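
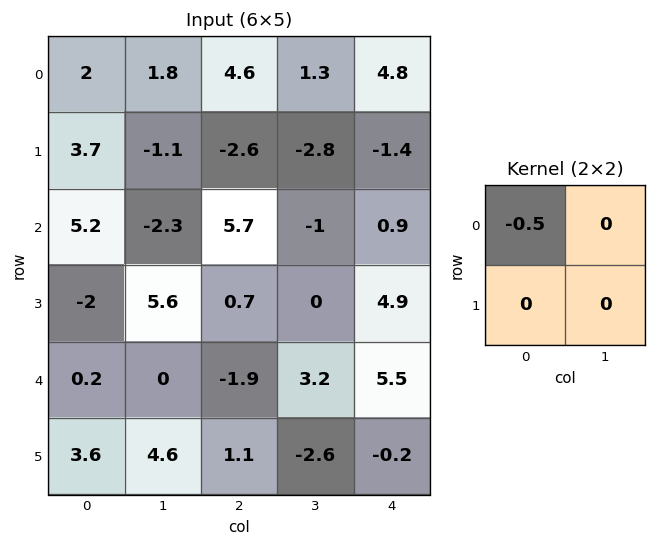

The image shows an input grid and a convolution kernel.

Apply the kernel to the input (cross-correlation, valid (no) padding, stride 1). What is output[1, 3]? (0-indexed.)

The receptive field on the input at this output position is [-2.8 -1.4 / -1 0.9]. Elementwise product with the kernel and sum: -2.8·-0.5.

1.4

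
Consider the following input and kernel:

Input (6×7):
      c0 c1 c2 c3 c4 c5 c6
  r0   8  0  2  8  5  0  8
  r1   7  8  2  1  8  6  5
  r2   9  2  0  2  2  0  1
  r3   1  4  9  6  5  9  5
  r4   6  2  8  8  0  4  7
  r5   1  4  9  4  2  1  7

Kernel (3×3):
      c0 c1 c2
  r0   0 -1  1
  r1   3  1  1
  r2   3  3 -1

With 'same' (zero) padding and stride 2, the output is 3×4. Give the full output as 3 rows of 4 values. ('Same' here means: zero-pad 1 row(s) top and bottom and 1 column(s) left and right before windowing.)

Output[0,0]: The receptive field on the zero-padded input at this output position is [0 0 0 / 0 8 0 / 0 7 8]. Elementwise product with the kernel and sum: 0·-1 + 0·1 + 0·3 + 8·1 + 0·1 + 0·3 + 7·3 + 8·-1.

21 39 50 41
11 40 30 38
10 54 49 38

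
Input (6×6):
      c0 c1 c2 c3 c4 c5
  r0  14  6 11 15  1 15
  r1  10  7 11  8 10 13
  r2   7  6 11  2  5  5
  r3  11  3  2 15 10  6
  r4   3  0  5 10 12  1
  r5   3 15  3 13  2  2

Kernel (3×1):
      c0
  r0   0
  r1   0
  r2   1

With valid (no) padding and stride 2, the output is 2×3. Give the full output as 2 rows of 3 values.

Output[0,0]: The receptive field on the input at this output position is [14 / 10 / 7]. Elementwise product with the kernel and sum: 7·1.
Output[0,1]: The receptive field on the input at this output position is [11 / 11 / 11]. Elementwise product with the kernel and sum: 11·1.

7 11 5
3 5 12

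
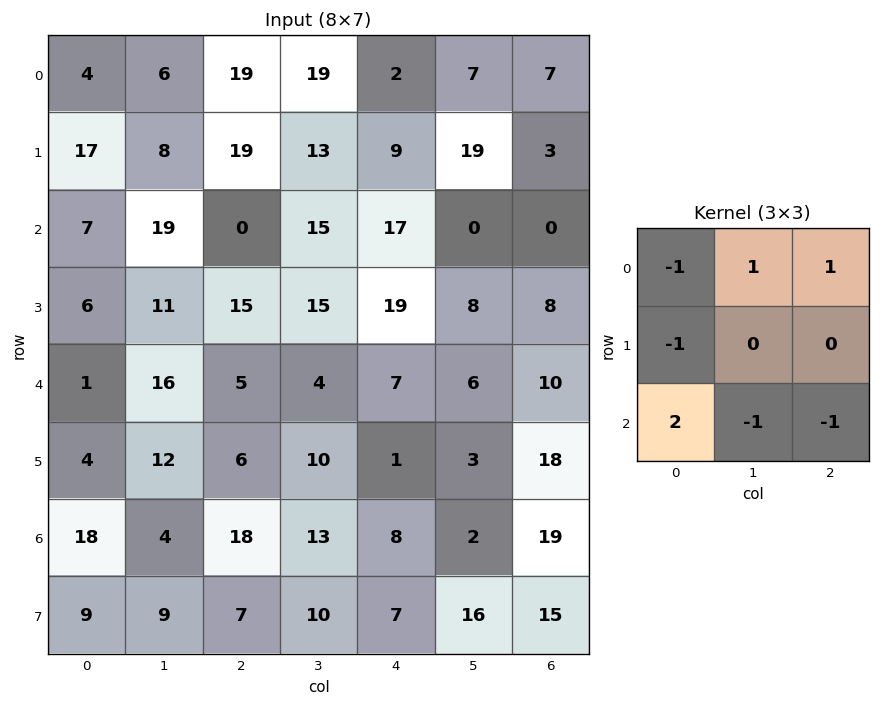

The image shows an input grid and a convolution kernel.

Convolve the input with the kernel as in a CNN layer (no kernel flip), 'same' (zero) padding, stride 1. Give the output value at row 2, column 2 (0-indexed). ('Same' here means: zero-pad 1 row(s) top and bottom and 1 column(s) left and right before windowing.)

The receptive field on the zero-padded input at this output position is [8 19 13 / 19 0 15 / 11 15 15]. Elementwise product with the kernel and sum: 8·-1 + 19·1 + 13·1 + 19·-1 + 11·2 + 15·-1 + 15·-1.

-3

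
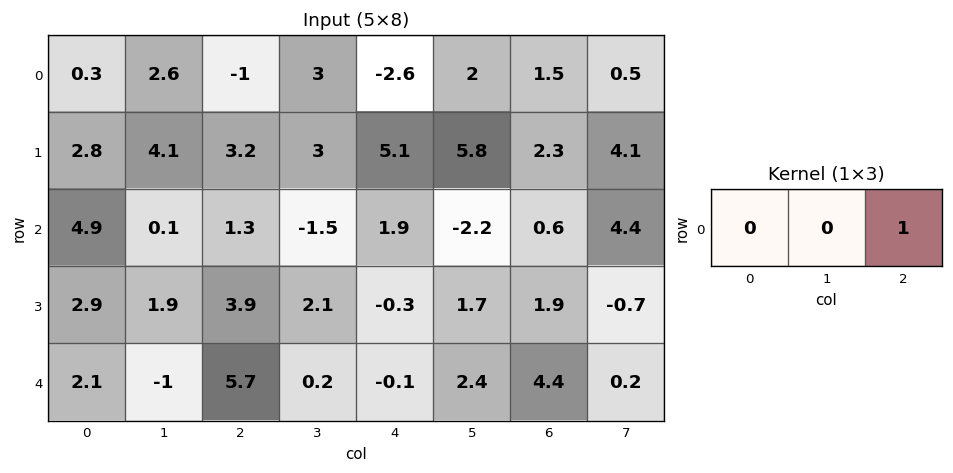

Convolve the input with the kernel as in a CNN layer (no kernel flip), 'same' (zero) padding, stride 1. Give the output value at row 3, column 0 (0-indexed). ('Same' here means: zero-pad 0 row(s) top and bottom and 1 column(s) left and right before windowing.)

The receptive field on the zero-padded input at this output position is [0 2.9 1.9]. Elementwise product with the kernel and sum: 1.9·1.

1.9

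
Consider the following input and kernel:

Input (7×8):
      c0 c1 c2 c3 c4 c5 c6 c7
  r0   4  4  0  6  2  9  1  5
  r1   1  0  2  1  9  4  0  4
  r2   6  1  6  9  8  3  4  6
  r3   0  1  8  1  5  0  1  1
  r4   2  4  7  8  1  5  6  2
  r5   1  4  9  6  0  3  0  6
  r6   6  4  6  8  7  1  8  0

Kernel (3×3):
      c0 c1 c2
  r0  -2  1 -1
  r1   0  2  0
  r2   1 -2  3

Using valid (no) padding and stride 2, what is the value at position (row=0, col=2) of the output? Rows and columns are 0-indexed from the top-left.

The receptive field on the input at this output position is [2 9 1 / 9 4 0 / 8 3 4]. Elementwise product with the kernel and sum: 2·-2 + 9·1 + 1·-1 + 4·2 + 8·1 + 3·-2 + 4·3.

26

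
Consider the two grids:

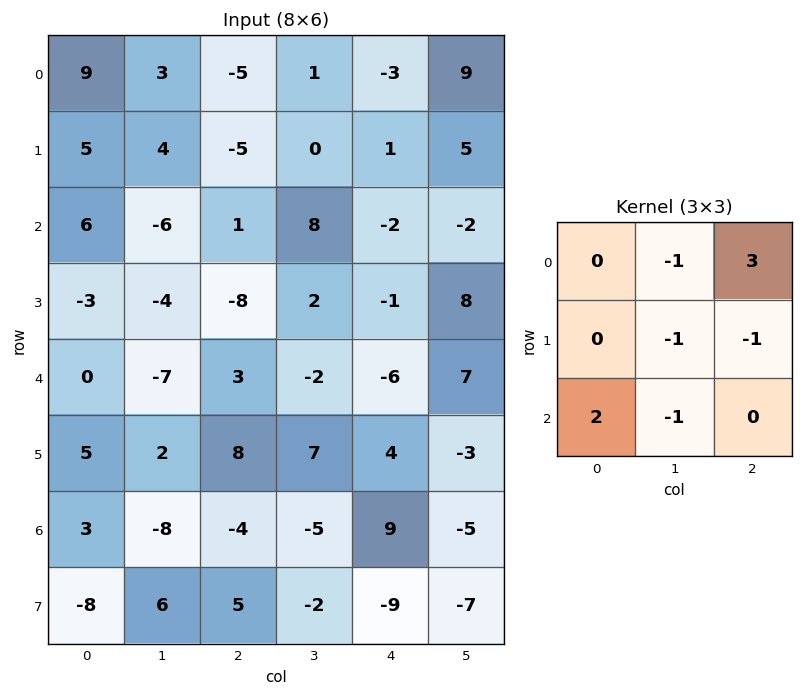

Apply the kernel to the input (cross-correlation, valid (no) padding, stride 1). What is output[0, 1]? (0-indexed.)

0

The receptive field on the input at this output position is [3 -5 1 / 4 -5 0 / -6 1 8]. Elementwise product with the kernel and sum: -5·-1 + 1·3 + -5·-1 + 0·-1 + -6·2 + 1·-1.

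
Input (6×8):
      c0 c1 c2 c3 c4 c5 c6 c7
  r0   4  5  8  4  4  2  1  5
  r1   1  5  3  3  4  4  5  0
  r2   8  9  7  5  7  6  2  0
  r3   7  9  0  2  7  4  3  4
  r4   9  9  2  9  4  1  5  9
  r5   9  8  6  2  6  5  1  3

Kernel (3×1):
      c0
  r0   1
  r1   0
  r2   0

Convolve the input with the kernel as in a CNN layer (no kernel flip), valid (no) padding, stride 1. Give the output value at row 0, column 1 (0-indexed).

The receptive field on the input at this output position is [5 / 5 / 9]. Elementwise product with the kernel and sum: 5·1.

5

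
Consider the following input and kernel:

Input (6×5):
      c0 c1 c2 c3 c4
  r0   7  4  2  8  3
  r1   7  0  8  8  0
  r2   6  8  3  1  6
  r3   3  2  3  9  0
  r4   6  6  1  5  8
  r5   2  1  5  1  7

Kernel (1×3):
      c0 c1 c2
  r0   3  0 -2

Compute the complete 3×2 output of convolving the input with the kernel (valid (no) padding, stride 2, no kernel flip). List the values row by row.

Output[0,0]: The receptive field on the input at this output position is [7 4 2]. Elementwise product with the kernel and sum: 7·3 + 2·-2.

17 0
12 -3
16 -13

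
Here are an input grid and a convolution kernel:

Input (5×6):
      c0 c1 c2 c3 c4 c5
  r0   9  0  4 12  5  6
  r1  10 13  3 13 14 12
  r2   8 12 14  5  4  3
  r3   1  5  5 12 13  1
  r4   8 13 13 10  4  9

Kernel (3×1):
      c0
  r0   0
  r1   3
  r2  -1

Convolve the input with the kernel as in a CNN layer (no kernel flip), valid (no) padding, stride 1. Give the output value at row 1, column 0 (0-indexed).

23

The receptive field on the input at this output position is [10 / 8 / 1]. Elementwise product with the kernel and sum: 8·3 + 1·-1.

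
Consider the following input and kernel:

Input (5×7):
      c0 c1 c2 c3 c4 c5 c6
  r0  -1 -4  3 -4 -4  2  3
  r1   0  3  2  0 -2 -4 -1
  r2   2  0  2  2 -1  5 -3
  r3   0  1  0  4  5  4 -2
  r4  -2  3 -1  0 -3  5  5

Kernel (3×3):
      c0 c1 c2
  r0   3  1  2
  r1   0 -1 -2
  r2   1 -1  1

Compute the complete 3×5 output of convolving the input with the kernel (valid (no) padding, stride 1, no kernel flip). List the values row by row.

Output[0,0]: The receptive field on the input at this output position is [-1 -4 3 / 0 3 2 / 2 0 2]. Elementwise product with the kernel and sum: -1·3 + -4·1 + 3·2 + 3·-1 + 2·-2 + 2·1 + 0·-1 + 2·1.
Output[0,1]: The receptive field on the input at this output position is [-4 3 -4 / 3 2 0 / 0 2 2]. Elementwise product with the kernel and sum: -4·3 + 3·1 + -4·2 + 2·-1 + 0·-2 + 0·1 + 2·-1 + 2·1.

-4 -19 0 6 -7
2 10 3 -16 -12
3 2 -12 10 -7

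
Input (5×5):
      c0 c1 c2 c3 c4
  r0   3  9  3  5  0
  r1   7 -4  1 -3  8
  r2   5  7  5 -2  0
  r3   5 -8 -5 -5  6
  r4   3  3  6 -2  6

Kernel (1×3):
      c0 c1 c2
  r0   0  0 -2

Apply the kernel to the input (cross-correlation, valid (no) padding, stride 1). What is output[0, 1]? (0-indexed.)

-10

The receptive field on the input at this output position is [9 3 5]. Elementwise product with the kernel and sum: 5·-2.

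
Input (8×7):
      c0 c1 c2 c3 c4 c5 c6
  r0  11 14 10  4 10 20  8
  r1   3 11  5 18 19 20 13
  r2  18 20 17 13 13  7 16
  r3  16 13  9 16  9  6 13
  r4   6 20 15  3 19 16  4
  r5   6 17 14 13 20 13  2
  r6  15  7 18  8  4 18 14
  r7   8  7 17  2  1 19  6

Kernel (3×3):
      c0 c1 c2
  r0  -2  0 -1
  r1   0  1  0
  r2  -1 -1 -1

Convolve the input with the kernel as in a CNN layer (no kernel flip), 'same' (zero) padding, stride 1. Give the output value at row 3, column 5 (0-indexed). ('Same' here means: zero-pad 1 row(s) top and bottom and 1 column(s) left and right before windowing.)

-75

The receptive field on the zero-padded input at this output position is [13 7 16 / 9 6 13 / 19 16 4]. Elementwise product with the kernel and sum: 13·-2 + 16·-1 + 6·1 + 19·-1 + 16·-1 + 4·-1.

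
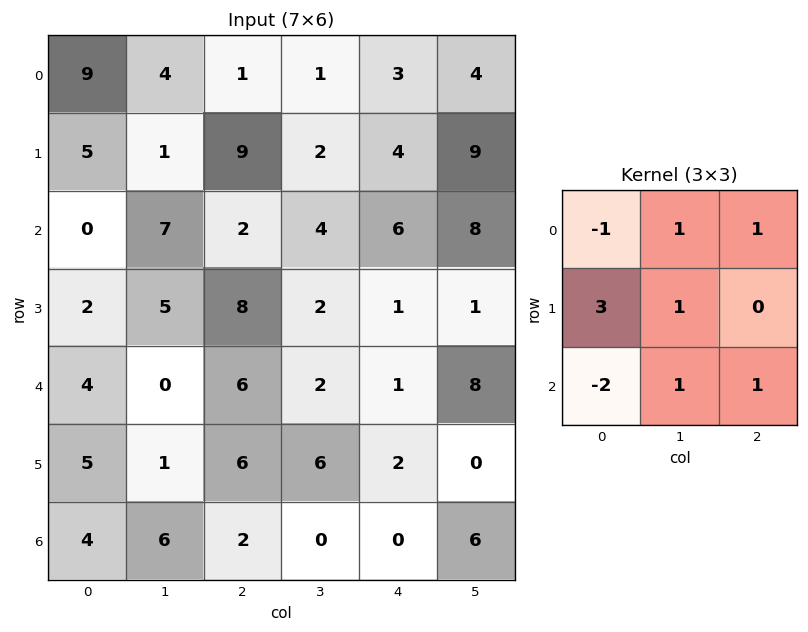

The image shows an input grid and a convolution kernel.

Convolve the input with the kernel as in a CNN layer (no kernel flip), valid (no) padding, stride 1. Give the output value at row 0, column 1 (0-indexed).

The receptive field on the input at this output position is [4 1 1 / 1 9 2 / 7 2 4]. Elementwise product with the kernel and sum: 4·-1 + 1·1 + 1·1 + 1·3 + 9·1 + 7·-2 + 2·1 + 4·1.

2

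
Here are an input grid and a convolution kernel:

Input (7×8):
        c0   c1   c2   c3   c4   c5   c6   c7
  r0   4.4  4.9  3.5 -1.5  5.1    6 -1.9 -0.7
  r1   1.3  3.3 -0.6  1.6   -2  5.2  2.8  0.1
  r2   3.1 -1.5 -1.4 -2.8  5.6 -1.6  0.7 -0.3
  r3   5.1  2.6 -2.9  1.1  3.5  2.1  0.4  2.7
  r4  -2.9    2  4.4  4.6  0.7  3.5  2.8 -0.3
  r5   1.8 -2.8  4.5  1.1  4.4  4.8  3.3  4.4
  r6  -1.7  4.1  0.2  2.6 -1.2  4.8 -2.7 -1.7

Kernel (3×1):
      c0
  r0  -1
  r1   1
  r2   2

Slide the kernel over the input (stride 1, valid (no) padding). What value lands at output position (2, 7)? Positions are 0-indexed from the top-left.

2.4

The receptive field on the input at this output position is [-0.3 / 2.7 / -0.3]. Elementwise product with the kernel and sum: -0.3·-1 + 2.7·1 + -0.3·2.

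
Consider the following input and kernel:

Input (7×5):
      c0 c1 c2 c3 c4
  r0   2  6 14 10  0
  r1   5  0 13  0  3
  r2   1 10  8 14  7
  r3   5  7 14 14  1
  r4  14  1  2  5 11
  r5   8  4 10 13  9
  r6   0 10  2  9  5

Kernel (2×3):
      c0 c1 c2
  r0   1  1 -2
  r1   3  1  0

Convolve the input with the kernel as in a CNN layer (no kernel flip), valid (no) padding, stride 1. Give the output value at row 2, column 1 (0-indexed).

The receptive field on the input at this output position is [10 8 14 / 7 14 14]. Elementwise product with the kernel and sum: 10·1 + 8·1 + 14·-2 + 7·3 + 14·1.

25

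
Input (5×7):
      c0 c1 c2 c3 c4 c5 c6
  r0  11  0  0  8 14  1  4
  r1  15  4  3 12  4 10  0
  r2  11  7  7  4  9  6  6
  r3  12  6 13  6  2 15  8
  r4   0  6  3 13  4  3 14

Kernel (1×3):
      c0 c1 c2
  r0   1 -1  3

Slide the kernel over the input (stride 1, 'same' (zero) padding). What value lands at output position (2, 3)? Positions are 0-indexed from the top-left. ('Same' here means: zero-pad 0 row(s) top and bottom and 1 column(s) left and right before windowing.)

30

The receptive field on the zero-padded input at this output position is [7 4 9]. Elementwise product with the kernel and sum: 7·1 + 4·-1 + 9·3.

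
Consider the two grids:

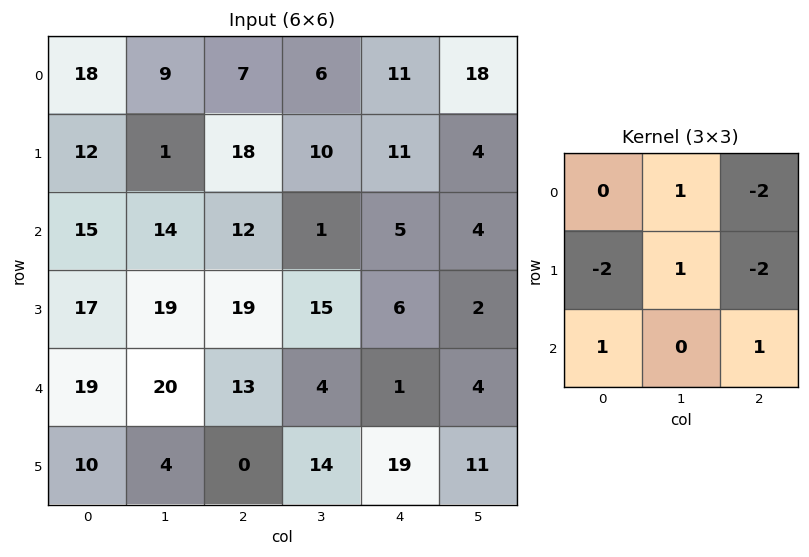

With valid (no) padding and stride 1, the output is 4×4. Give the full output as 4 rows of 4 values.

Output[0,0]: The receptive field on the input at this output position is [18 9 7 / 12 1 18 / 15 14 12]. Elementwise product with the kernel and sum: 9·1 + 7·-2 + 12·-2 + 1·1 + 18·-2 + 15·1 + 12·1.
Output[0,1]: The receptive field on the input at this output position is [9 7 6 / 1 18 10 / 14 12 1]. Elementwise product with the kernel and sum: 7·1 + 6·-2 + 1·-2 + 18·1 + 10·-2 + 14·1 + 1·1.

-37 6 -47 -37
-39 14 -20 15
-31 -15 -30 -23
-53 -28 -2 12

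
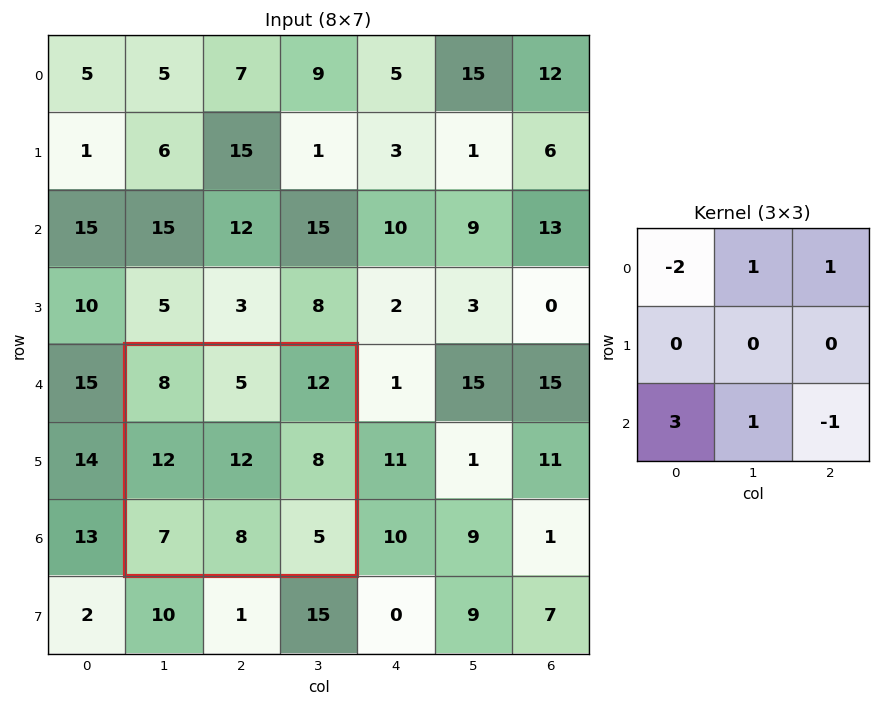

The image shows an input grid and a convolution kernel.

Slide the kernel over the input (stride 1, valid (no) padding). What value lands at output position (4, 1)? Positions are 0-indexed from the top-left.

25

The receptive field on the input at this output position is [8 5 12 / 12 12 8 / 7 8 5]. Elementwise product with the kernel and sum: 8·-2 + 5·1 + 12·1 + 7·3 + 8·1 + 5·-1.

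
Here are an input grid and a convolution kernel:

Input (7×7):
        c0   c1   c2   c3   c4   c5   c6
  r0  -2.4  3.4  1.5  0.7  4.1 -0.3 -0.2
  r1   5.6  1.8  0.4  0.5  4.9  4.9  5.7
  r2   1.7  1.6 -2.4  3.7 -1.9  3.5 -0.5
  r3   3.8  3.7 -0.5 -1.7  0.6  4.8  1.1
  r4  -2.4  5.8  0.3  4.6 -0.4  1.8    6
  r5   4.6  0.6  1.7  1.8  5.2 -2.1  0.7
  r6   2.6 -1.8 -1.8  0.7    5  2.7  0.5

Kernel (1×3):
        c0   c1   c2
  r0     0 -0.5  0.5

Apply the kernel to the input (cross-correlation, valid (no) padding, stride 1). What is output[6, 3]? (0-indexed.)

The receptive field on the input at this output position is [0.7 5 2.7]. Elementwise product with the kernel and sum: 5·-0.5 + 2.7·0.5.

-1.15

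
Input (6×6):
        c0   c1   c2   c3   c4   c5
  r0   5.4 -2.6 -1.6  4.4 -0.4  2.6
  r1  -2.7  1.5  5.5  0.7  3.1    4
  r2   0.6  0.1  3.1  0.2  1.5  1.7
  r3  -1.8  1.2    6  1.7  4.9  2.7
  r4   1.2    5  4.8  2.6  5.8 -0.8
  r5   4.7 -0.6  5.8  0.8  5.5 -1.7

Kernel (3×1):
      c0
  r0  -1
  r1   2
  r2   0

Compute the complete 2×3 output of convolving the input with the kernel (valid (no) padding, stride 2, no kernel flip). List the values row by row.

-10.8 12.6 6.6
-4.2 8.9 8.3

Output[0,0]: The receptive field on the input at this output position is [5.4 / -2.7 / 0.6]. Elementwise product with the kernel and sum: 5.4·-1 + -2.7·2.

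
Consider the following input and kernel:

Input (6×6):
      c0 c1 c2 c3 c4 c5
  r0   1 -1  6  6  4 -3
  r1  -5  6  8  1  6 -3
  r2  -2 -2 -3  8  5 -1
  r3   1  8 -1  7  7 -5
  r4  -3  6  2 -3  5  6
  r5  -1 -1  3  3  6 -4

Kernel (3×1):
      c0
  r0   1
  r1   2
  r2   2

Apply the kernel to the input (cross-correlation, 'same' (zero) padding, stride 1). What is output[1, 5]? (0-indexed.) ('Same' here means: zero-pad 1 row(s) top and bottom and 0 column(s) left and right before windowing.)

The receptive field on the zero-padded input at this output position is [-3 / -3 / -1]. Elementwise product with the kernel and sum: -3·1 + -3·2 + -1·2.

-11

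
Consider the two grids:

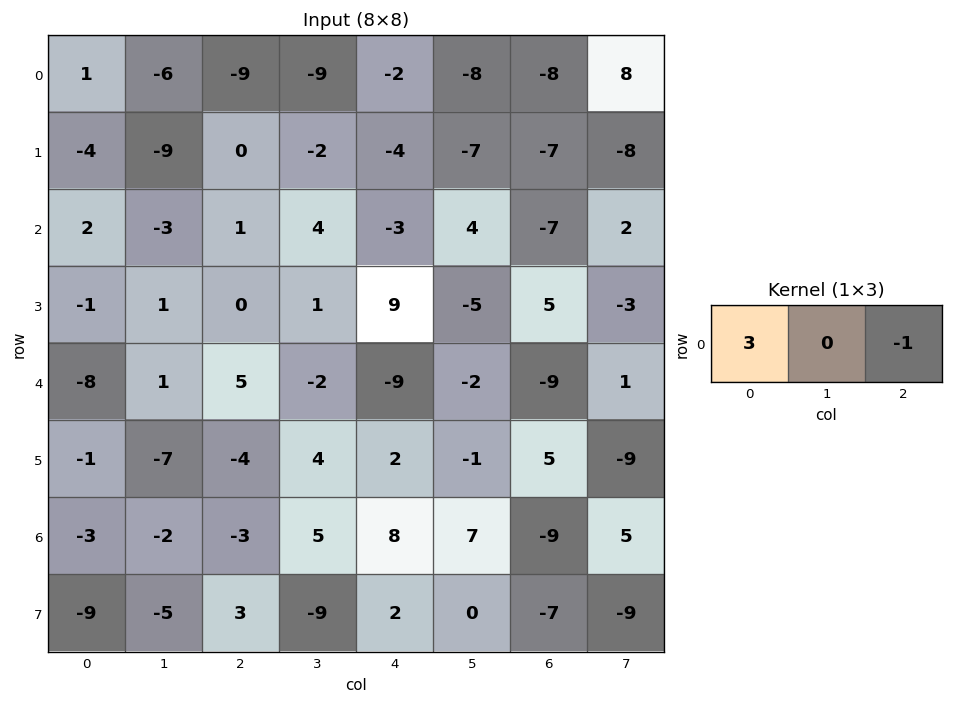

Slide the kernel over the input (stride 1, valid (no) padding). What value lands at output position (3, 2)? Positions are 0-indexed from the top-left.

-9

The receptive field on the input at this output position is [0 1 9]. Elementwise product with the kernel and sum: 0·3 + 9·-1.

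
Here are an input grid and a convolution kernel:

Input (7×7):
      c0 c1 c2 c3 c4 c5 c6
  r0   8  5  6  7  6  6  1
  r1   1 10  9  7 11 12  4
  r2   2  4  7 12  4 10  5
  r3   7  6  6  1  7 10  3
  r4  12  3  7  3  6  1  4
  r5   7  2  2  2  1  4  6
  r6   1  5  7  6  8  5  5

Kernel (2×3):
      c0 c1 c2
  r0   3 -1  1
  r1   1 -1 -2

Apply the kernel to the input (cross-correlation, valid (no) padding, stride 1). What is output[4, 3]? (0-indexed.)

-3

The receptive field on the input at this output position is [3 6 1 / 2 1 4]. Elementwise product with the kernel and sum: 3·3 + 6·-1 + 1·1 + 2·1 + 1·-1 + 4·-2.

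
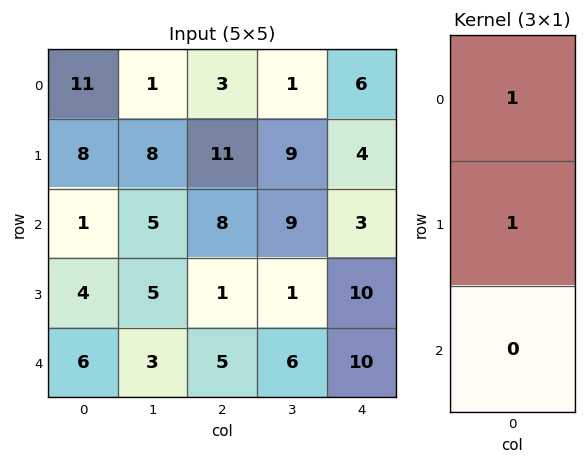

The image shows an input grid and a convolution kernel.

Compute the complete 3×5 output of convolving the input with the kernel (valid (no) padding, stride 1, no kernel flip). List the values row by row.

19 9 14 10 10
9 13 19 18 7
5 10 9 10 13

Output[0,0]: The receptive field on the input at this output position is [11 / 8 / 1]. Elementwise product with the kernel and sum: 11·1 + 8·1.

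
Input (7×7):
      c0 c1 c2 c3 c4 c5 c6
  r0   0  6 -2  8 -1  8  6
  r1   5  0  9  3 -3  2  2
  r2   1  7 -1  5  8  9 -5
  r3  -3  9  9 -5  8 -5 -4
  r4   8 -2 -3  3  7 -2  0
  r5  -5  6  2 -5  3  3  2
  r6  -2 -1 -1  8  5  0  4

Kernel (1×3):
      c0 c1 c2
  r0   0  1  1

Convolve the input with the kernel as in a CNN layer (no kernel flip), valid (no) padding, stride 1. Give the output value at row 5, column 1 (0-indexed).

The receptive field on the input at this output position is [6 2 -5]. Elementwise product with the kernel and sum: 2·1 + -5·1.

-3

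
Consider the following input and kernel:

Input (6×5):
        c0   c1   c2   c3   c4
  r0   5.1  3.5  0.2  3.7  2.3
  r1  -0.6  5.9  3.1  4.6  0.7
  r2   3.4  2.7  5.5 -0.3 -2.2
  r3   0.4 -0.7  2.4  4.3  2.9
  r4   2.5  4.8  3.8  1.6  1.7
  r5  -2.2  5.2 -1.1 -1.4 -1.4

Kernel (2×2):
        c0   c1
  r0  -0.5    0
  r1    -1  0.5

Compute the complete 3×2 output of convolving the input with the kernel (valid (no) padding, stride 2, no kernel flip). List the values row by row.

Output[0,0]: The receptive field on the input at this output position is [5.1 3.5 / -0.6 5.9]. Elementwise product with the kernel and sum: 5.1·-0.5 + -0.6·-1 + 5.9·0.5.

1 -0.9
-2.45 -3
3.55 -1.5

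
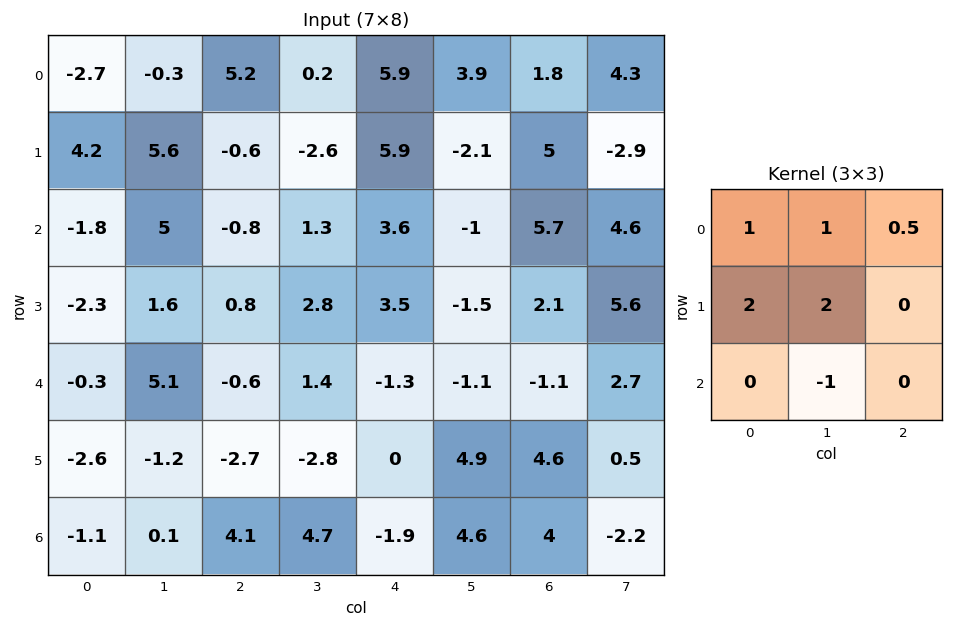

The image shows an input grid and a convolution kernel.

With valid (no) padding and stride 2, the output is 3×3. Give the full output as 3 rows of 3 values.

Output[0,0]: The receptive field on the input at this output position is [-2.7 -0.3 5.2 / 4.2 5.6 -0.6 / -1.8 5 -0.8]. Elementwise product with the kernel and sum: -2.7·1 + -0.3·1 + 5.2·0.5 + 4.2·2 + 5.6·2 + 5·-1.
Output[0,1]: The receptive field on the input at this output position is [5.2 0.2 5.9 / -0.6 -2.6 5.9 / -0.8 1.3 3.6]. Elementwise product with the kernel and sum: 5.2·1 + 0.2·1 + 5.9·0.5 + -0.6·2 + -2.6·2 + 1.3·-1.

14.2 0.65 19.3
-3.7 8.1 10.55
-3.2 -15.55 2.25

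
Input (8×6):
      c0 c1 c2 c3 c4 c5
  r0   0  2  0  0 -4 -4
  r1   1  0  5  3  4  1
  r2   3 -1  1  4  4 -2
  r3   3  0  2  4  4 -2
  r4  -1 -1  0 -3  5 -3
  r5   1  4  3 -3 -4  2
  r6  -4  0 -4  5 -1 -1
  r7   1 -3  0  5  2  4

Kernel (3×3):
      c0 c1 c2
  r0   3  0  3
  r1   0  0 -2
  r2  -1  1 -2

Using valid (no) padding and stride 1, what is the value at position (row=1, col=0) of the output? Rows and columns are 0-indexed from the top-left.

9

The receptive field on the input at this output position is [1 0 5 / 3 -1 1 / 3 0 2]. Elementwise product with the kernel and sum: 1·3 + 5·3 + 1·-2 + 3·-1 + 0·1 + 2·-2.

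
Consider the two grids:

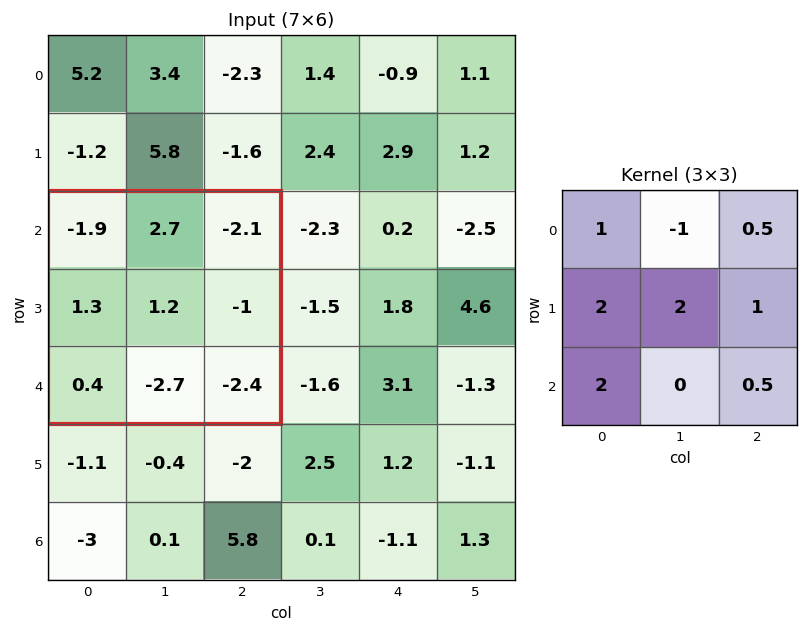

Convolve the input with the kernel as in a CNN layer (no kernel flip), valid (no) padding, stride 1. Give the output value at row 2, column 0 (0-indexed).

-2.05

The receptive field on the input at this output position is [-1.9 2.7 -2.1 / 1.3 1.2 -1 / 0.4 -2.7 -2.4]. Elementwise product with the kernel and sum: -1.9·1 + 2.7·-1 + -2.1·0.5 + 1.3·2 + 1.2·2 + -1·1 + 0.4·2 + -2.4·0.5.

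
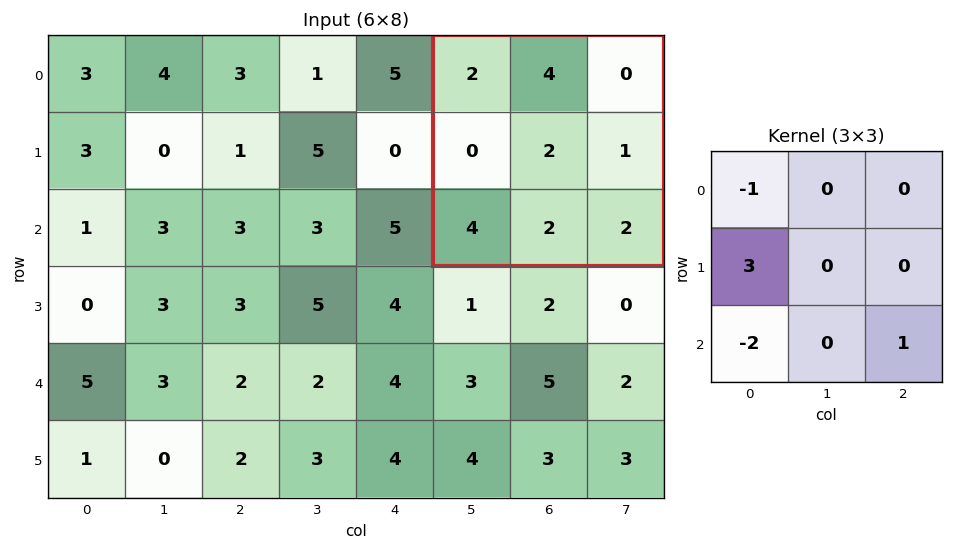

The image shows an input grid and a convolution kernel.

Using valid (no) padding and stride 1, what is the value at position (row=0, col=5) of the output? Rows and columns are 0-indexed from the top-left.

The receptive field on the input at this output position is [2 4 0 / 0 2 1 / 4 2 2]. Elementwise product with the kernel and sum: 2·-1 + 0·3 + 4·-2 + 2·1.

-8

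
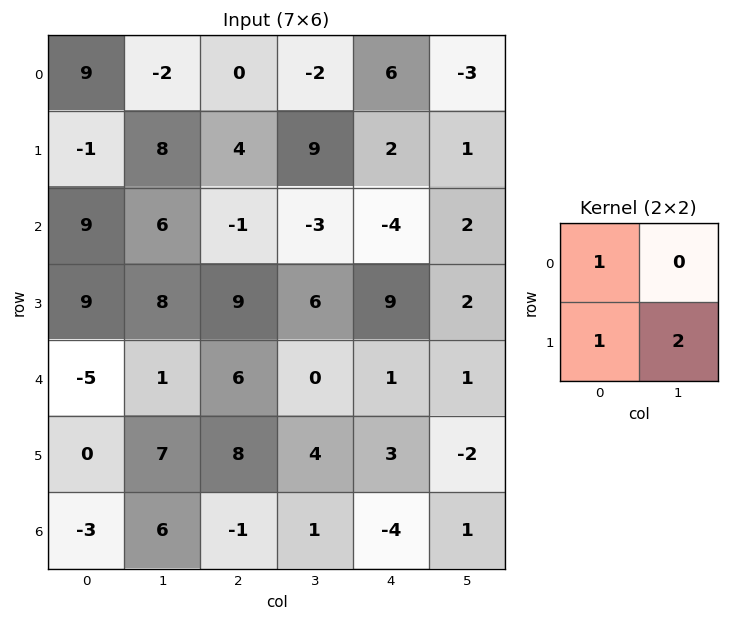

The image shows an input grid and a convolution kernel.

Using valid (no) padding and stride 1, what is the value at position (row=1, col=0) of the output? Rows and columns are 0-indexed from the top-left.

The receptive field on the input at this output position is [-1 8 / 9 6]. Elementwise product with the kernel and sum: -1·1 + 9·1 + 6·2.

20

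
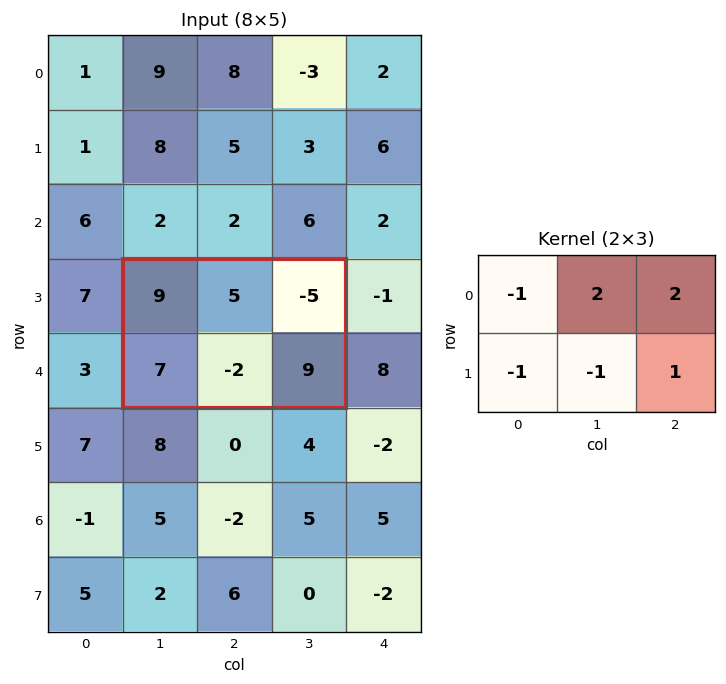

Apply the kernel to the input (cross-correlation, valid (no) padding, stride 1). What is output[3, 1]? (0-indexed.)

-5

The receptive field on the input at this output position is [9 5 -5 / 7 -2 9]. Elementwise product with the kernel and sum: 9·-1 + 5·2 + -5·2 + 7·-1 + -2·-1 + 9·1.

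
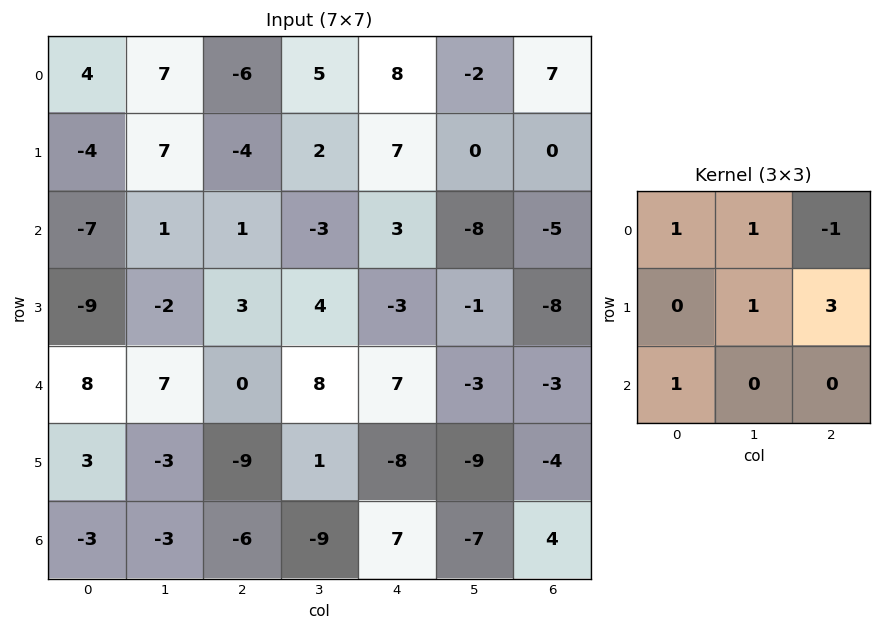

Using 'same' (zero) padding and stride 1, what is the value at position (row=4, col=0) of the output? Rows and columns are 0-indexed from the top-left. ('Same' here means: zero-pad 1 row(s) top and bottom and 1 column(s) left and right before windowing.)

22

The receptive field on the zero-padded input at this output position is [0 -9 -2 / 0 8 7 / 0 3 -3]. Elementwise product with the kernel and sum: 0·1 + -9·1 + -2·-1 + 8·1 + 7·3 + 0·1.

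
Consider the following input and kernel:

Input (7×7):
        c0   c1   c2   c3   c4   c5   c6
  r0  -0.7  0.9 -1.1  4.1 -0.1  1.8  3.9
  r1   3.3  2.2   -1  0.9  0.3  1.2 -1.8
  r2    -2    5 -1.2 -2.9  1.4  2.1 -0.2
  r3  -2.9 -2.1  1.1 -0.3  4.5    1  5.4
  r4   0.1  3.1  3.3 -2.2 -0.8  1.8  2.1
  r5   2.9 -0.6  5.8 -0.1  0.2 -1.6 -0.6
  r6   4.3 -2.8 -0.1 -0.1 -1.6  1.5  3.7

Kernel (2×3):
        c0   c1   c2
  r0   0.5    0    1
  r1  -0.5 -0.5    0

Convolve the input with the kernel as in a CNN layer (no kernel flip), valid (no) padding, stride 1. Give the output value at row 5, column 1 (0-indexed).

The receptive field on the input at this output position is [-0.6 5.8 -0.1 / -2.8 -0.1 -0.1]. Elementwise product with the kernel and sum: -0.6·0.5 + -0.1·1 + -2.8·-0.5 + -0.1·-0.5.

1.05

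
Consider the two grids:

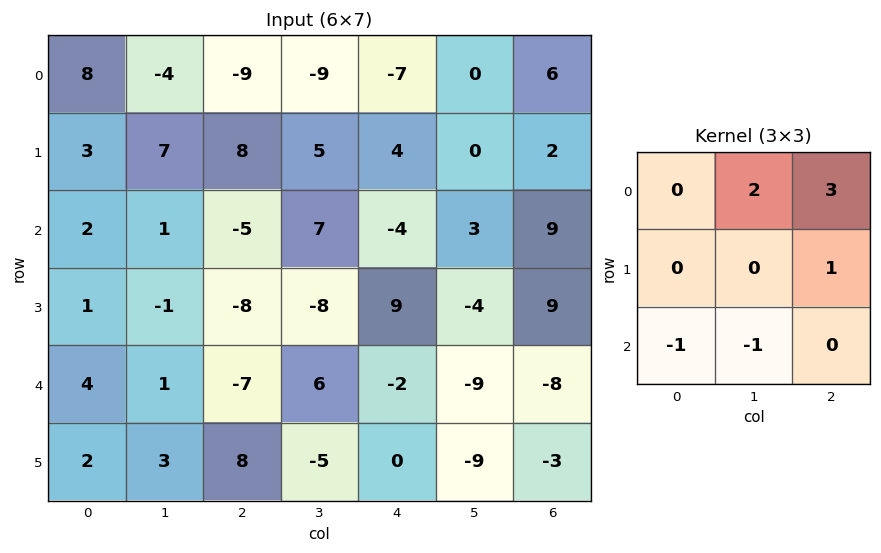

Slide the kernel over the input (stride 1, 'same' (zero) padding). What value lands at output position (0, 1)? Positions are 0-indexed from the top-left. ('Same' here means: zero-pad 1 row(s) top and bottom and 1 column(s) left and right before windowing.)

-19

The receptive field on the zero-padded input at this output position is [0 0 0 / 8 -4 -9 / 3 7 8]. Elementwise product with the kernel and sum: 0·2 + 0·3 + -9·1 + 3·-1 + 7·-1.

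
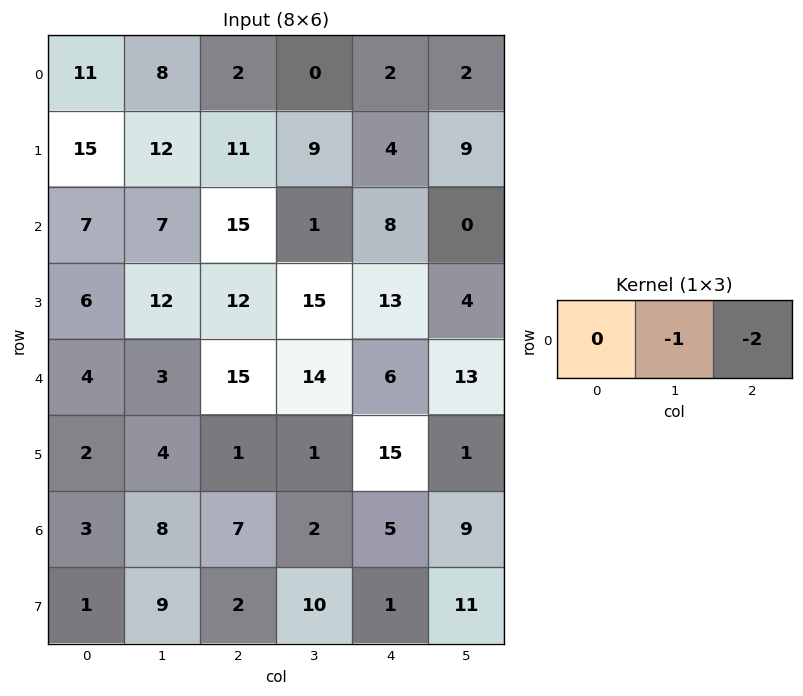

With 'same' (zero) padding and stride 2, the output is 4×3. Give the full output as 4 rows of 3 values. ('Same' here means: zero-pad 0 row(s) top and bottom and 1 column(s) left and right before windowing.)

-27 -2 -6
-21 -17 -8
-10 -43 -32
-19 -11 -23

Output[0,0]: The receptive field on the zero-padded input at this output position is [0 11 8]. Elementwise product with the kernel and sum: 11·-1 + 8·-2.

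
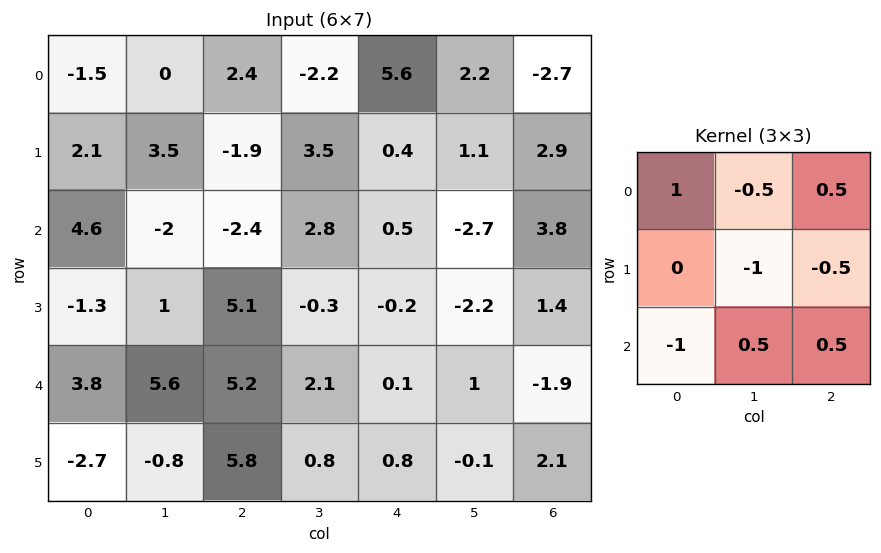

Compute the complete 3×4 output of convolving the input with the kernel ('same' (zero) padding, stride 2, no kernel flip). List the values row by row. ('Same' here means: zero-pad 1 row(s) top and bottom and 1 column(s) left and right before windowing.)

Output[0,0]: The receptive field on the zero-padded input at this output position is [0 0 0 / 0 -1.5 0 / 0 2.1 3.5]. Elementwise product with the kernel and sum: 0·1 + 0·-0.5 + 0·0.5 + -1.5·-1 + 0·-0.5 + 0·-1 + 2.1·0.5 + 3.5·0.5.

4.3 -4 -9.45 3.05
-3.05 8.6 3.8 -1.25
-7.2 -3.85 -2.35 0.15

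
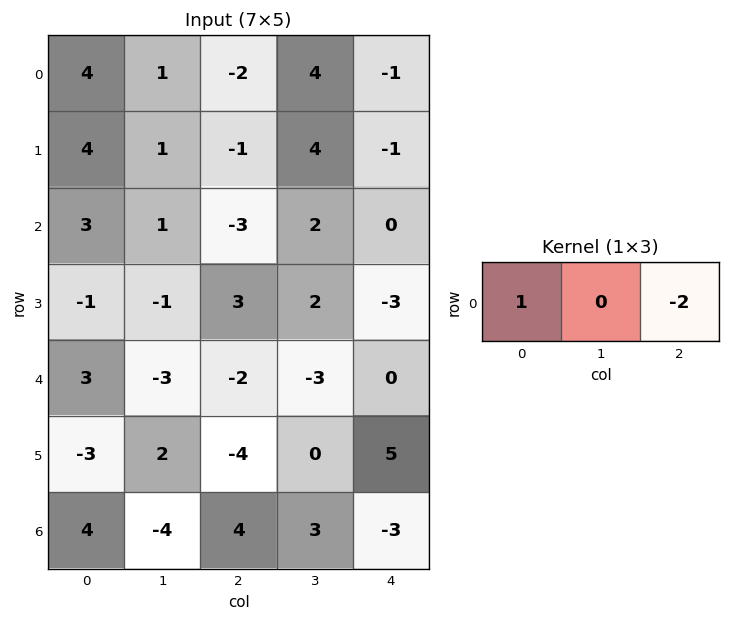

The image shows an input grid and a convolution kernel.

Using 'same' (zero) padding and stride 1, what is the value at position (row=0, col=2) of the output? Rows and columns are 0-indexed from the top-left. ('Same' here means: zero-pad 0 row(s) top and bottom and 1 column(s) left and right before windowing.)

The receptive field on the zero-padded input at this output position is [1 -2 4]. Elementwise product with the kernel and sum: 1·1 + 4·-2.

-7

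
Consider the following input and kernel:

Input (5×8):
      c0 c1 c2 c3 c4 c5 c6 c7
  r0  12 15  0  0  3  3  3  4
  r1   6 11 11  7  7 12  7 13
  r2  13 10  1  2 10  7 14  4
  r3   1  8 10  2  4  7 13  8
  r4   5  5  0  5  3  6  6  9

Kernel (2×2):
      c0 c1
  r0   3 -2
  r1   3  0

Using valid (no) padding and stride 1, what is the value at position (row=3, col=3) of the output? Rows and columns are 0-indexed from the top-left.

The receptive field on the input at this output position is [2 4 / 5 3]. Elementwise product with the kernel and sum: 2·3 + 4·-2 + 5·3.

13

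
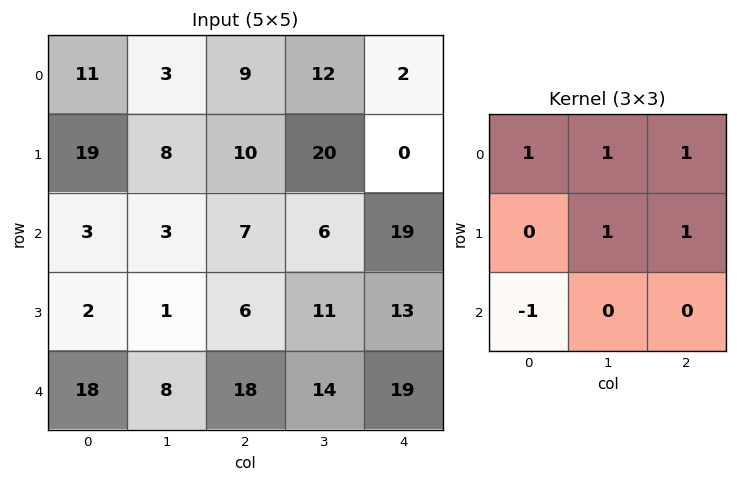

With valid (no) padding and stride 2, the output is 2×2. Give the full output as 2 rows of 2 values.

Output[0,0]: The receptive field on the input at this output position is [11 3 9 / 19 8 10 / 3 3 7]. Elementwise product with the kernel and sum: 11·1 + 3·1 + 9·1 + 8·1 + 10·1 + 3·-1.

38 36
2 38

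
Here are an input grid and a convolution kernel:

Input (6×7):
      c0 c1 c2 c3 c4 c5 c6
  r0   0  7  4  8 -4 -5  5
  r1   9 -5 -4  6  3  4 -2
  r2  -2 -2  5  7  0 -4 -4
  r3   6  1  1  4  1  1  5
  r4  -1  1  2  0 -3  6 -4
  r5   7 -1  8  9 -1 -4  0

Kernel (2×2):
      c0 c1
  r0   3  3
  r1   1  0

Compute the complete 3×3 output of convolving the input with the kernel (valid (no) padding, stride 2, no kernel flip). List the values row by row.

Output[0,0]: The receptive field on the input at this output position is [0 7 / 9 -5]. Elementwise product with the kernel and sum: 0·3 + 7·3 + 9·1.

30 32 -24
-6 37 -11
7 14 8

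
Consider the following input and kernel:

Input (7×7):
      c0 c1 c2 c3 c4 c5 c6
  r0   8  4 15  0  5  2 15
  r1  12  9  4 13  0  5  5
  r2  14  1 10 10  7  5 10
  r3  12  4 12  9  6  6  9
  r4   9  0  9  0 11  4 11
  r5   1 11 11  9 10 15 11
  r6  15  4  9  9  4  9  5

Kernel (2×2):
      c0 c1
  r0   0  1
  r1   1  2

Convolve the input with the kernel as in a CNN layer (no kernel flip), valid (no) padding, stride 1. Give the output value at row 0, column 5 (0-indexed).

30

The receptive field on the input at this output position is [2 15 / 5 5]. Elementwise product with the kernel and sum: 15·1 + 5·1 + 5·2.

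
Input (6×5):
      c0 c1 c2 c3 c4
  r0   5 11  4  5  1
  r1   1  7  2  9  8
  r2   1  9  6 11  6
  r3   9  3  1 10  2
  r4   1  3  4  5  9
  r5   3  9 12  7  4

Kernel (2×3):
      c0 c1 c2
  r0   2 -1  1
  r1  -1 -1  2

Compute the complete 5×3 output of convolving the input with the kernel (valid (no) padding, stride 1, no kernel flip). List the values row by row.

-1 32 9
-1 28 -2
-11 39 0
20 18 3
15 0 1

Output[0,0]: The receptive field on the input at this output position is [5 11 4 / 1 7 2]. Elementwise product with the kernel and sum: 5·2 + 11·-1 + 4·1 + 1·-1 + 7·-1 + 2·2.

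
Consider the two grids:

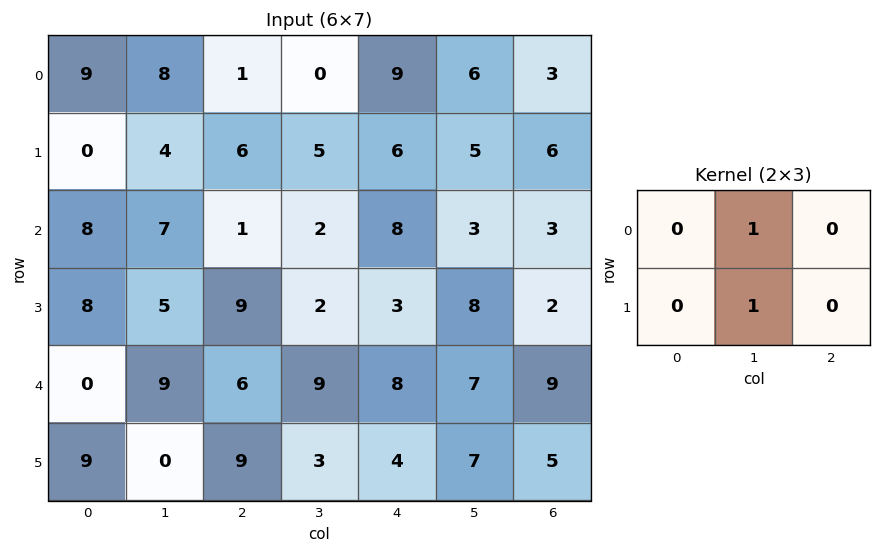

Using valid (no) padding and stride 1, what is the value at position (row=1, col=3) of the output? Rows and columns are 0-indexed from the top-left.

14

The receptive field on the input at this output position is [5 6 5 / 2 8 3]. Elementwise product with the kernel and sum: 6·1 + 8·1.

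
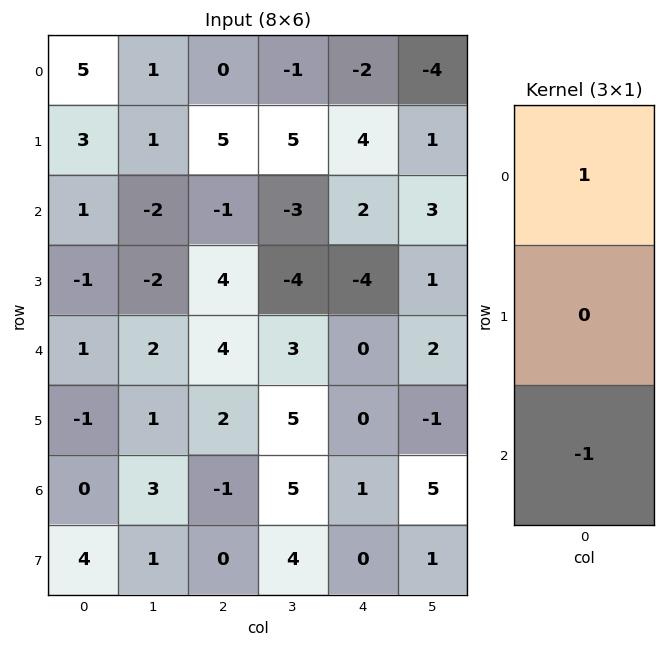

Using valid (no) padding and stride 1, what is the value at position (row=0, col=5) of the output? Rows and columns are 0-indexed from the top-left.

The receptive field on the input at this output position is [-4 / 1 / 3]. Elementwise product with the kernel and sum: -4·1 + 3·-1.

-7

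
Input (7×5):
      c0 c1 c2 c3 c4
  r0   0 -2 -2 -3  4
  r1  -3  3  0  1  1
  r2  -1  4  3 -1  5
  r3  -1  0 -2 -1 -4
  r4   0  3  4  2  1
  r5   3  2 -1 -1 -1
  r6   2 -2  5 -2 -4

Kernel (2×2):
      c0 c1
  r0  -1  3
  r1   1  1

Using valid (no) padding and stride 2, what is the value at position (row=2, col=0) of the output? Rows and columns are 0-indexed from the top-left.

14

The receptive field on the input at this output position is [0 3 / 3 2]. Elementwise product with the kernel and sum: 0·-1 + 3·3 + 3·1 + 2·1.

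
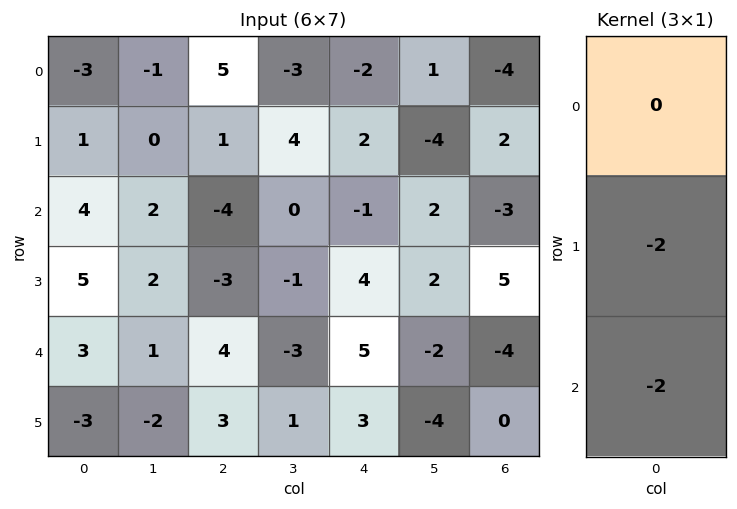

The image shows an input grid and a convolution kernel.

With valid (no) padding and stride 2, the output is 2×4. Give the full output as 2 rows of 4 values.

-10 6 -2 2
-16 -2 -18 -2

Output[0,0]: The receptive field on the input at this output position is [-3 / 1 / 4]. Elementwise product with the kernel and sum: 1·-2 + 4·-2.
Output[0,1]: The receptive field on the input at this output position is [5 / 1 / -4]. Elementwise product with the kernel and sum: 1·-2 + -4·-2.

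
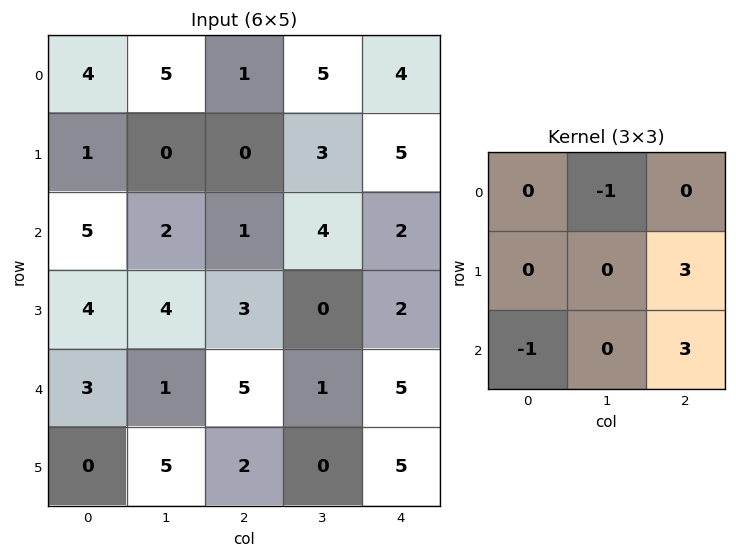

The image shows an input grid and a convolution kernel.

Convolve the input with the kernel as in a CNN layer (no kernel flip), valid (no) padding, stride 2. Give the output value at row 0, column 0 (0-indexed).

-7

The receptive field on the input at this output position is [4 5 1 / 1 0 0 / 5 2 1]. Elementwise product with the kernel and sum: 5·-1 + 0·3 + 5·-1 + 1·3.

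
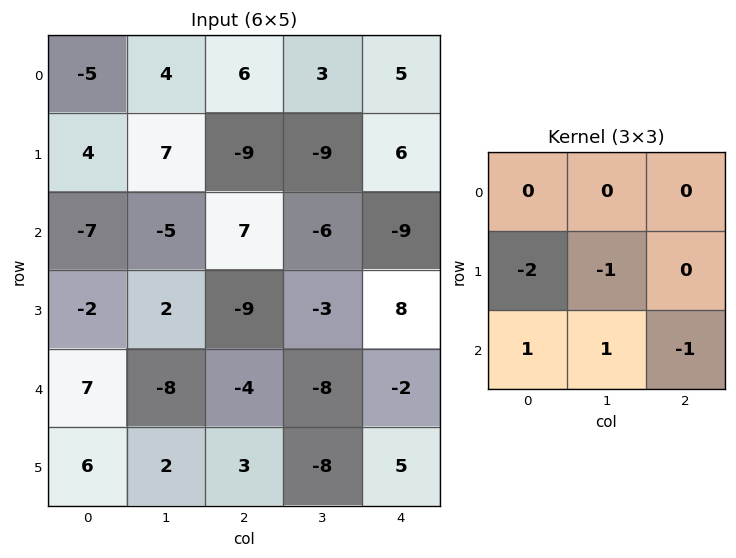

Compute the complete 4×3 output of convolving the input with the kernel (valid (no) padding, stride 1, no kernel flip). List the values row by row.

Output[0,0]: The receptive field on the input at this output position is [-5 4 6 / 4 7 -9 / -7 -5 7]. Elementwise product with the kernel and sum: 4·-2 + 7·-1 + -7·1 + -5·1 + 7·-1.

-34 3 37
28 -1 -28
5 1 11
-1 33 6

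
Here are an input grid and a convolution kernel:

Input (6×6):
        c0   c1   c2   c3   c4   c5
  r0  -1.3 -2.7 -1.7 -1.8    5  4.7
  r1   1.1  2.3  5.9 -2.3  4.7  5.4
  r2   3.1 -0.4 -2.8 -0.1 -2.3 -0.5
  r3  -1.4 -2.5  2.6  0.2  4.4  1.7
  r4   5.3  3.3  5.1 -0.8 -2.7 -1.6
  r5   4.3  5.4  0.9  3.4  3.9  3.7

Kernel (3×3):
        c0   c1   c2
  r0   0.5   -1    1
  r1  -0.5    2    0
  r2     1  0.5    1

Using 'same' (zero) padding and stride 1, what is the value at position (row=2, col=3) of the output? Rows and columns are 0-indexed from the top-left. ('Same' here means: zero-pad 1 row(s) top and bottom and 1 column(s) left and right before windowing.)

18.25

The receptive field on the zero-padded input at this output position is [5.9 -2.3 4.7 / -2.8 -0.1 -2.3 / 2.6 0.2 4.4]. Elementwise product with the kernel and sum: 5.9·0.5 + -2.3·-1 + 4.7·1 + -2.8·-0.5 + -0.1·2 + 2.6·1 + 0.2·0.5 + 4.4·1.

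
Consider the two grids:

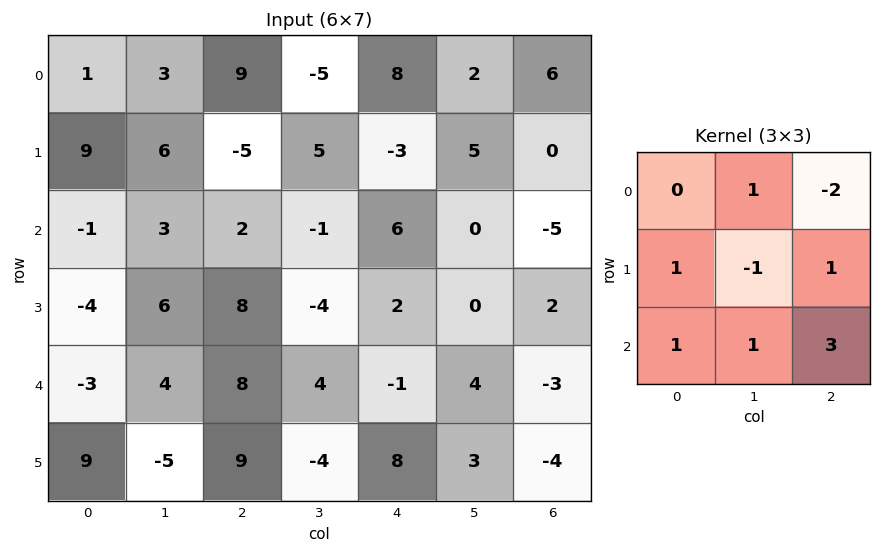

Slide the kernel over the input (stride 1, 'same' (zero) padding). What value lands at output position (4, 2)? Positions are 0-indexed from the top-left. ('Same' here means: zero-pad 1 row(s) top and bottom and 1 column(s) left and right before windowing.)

8

The receptive field on the zero-padded input at this output position is [6 8 -4 / 4 8 4 / -5 9 -4]. Elementwise product with the kernel and sum: 8·1 + -4·-2 + 4·1 + 8·-1 + 4·1 + -5·1 + 9·1 + -4·3.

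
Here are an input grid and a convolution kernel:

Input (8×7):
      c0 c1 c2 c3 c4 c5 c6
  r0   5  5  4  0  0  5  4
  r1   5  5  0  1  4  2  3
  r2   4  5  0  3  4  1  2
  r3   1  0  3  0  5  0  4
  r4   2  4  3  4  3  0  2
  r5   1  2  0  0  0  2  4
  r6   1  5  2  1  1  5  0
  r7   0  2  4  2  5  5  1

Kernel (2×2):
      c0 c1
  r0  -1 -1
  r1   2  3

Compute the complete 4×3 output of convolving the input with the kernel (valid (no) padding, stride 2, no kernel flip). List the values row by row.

Output[0,0]: The receptive field on the input at this output position is [5 5 / 5 5]. Elementwise product with the kernel and sum: 5·-1 + 5·-1 + 5·2 + 5·3.

15 -1 9
-7 3 5
2 -7 3
0 11 19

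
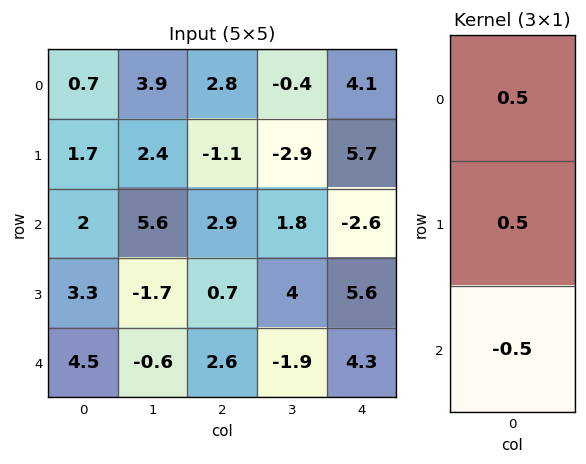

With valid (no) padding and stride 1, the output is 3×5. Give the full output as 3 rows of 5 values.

Output[0,0]: The receptive field on the input at this output position is [0.7 / 1.7 / 2]. Elementwise product with the kernel and sum: 0.7·0.5 + 1.7·0.5 + 2·-0.5.

0.2 0.35 -0.6 -2.55 6.2
0.2 4.85 0.55 -2.55 -1.25
0.4 2.25 0.5 3.85 -0.65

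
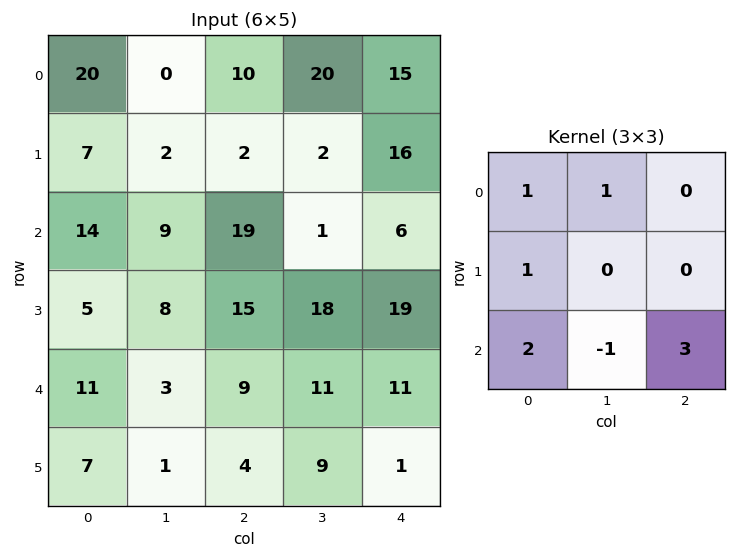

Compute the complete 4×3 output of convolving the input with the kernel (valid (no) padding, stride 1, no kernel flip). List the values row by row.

Output[0,0]: The receptive field on the input at this output position is [20 0 10 / 7 2 2 / 14 9 19]. Elementwise product with the kernel and sum: 20·1 + 0·1 + 7·1 + 14·2 + 9·-1 + 19·3.
Output[0,1]: The receptive field on the input at this output position is [0 10 20 / 2 2 2 / 9 19 1]. Elementwise product with the kernel and sum: 0·1 + 10·1 + 2·1 + 9·2 + 19·-1 + 1·3.

103 14 87
70 68 92
74 66 75
49 51 44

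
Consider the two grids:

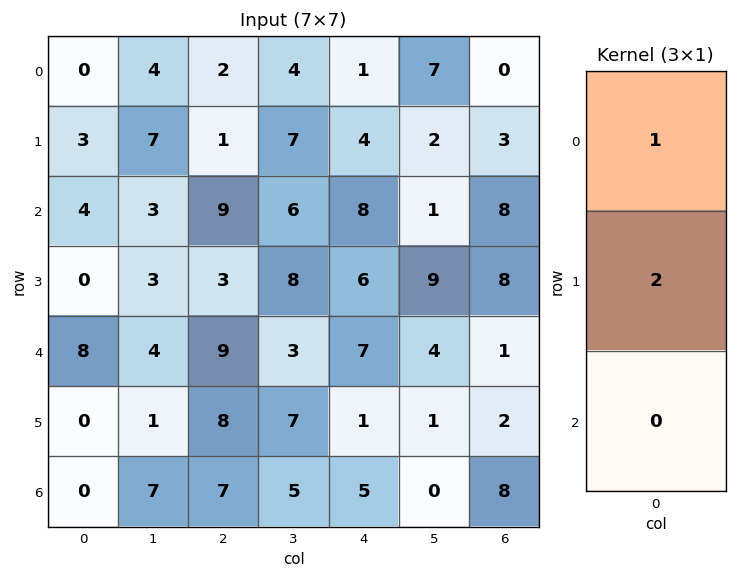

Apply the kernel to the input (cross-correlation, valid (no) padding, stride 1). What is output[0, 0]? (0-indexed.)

The receptive field on the input at this output position is [0 / 3 / 4]. Elementwise product with the kernel and sum: 0·1 + 3·2.

6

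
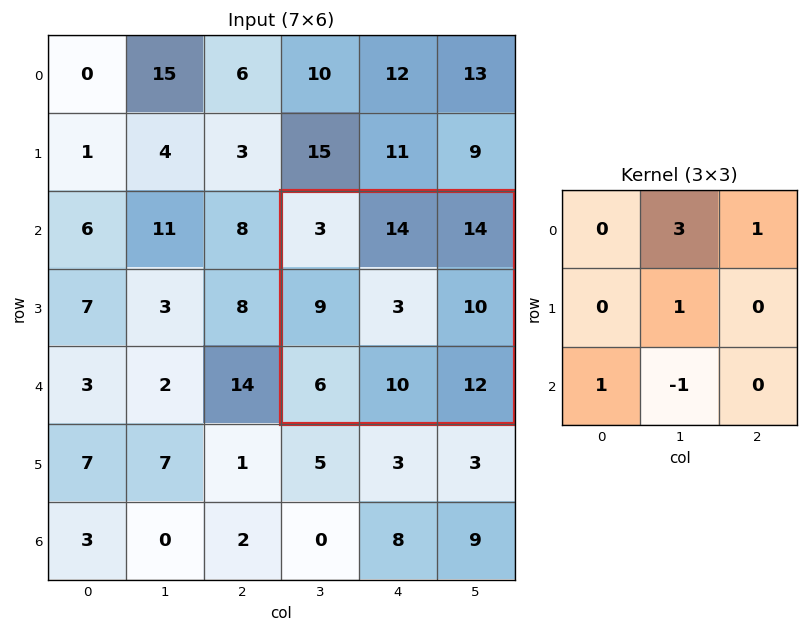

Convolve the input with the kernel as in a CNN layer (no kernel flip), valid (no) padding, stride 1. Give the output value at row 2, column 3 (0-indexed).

55

The receptive field on the input at this output position is [3 14 14 / 9 3 10 / 6 10 12]. Elementwise product with the kernel and sum: 14·3 + 14·1 + 3·1 + 6·1 + 10·-1.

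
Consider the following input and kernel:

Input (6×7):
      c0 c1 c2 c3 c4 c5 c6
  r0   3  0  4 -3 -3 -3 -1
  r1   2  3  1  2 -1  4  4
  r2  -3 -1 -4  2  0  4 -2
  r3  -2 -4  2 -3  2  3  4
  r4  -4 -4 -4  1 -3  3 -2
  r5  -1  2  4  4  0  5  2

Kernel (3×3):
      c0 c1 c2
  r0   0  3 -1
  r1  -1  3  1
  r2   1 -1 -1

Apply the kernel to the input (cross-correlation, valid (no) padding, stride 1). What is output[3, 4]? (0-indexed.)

8

The receptive field on the input at this output position is [2 3 4 / -3 3 -2 / 0 5 2]. Elementwise product with the kernel and sum: 3·3 + 4·-1 + -3·-1 + 3·3 + -2·1 + 0·1 + 5·-1 + 2·-1.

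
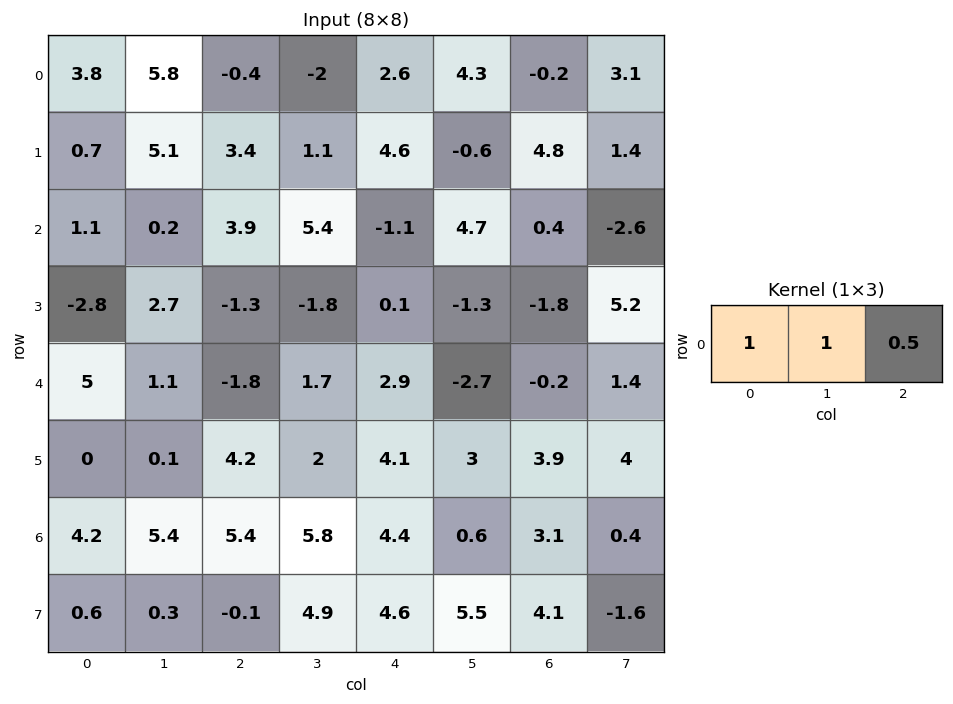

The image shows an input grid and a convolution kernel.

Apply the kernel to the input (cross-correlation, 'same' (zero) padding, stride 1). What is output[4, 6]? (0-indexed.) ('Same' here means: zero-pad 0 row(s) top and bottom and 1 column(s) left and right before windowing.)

The receptive field on the zero-padded input at this output position is [-2.7 -0.2 1.4]. Elementwise product with the kernel and sum: -2.7·1 + -0.2·1 + 1.4·0.5.

-2.2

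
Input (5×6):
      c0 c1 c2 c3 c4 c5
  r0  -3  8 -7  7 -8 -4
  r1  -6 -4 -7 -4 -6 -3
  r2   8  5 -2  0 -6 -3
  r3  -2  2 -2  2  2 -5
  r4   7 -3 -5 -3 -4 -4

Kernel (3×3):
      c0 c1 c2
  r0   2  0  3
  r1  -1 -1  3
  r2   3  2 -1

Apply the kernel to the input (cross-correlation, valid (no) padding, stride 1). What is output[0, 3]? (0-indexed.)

The receptive field on the input at this output position is [7 -8 -4 / -4 -6 -3 / 0 -6 -3]. Elementwise product with the kernel and sum: 7·2 + -4·3 + -4·-1 + -6·-1 + -3·3 + 0·3 + -6·2 + -3·-1.

-6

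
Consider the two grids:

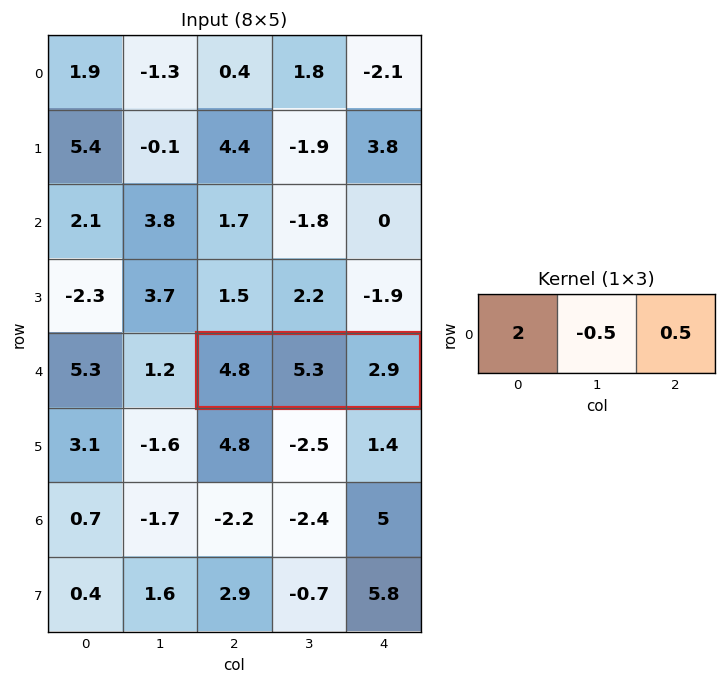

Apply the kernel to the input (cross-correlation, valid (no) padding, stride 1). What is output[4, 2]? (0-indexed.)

The receptive field on the input at this output position is [4.8 5.3 2.9]. Elementwise product with the kernel and sum: 4.8·2 + 5.3·-0.5 + 2.9·0.5.

8.4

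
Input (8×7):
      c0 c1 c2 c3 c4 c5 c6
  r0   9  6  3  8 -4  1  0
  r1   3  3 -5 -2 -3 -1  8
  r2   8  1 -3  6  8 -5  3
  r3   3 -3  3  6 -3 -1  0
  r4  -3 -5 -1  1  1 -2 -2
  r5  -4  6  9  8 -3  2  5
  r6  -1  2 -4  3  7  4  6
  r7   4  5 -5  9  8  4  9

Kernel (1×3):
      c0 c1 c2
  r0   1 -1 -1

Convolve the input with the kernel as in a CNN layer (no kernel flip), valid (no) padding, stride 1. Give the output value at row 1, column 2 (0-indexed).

0

The receptive field on the input at this output position is [-5 -2 -3]. Elementwise product with the kernel and sum: -5·1 + -2·-1 + -3·-1.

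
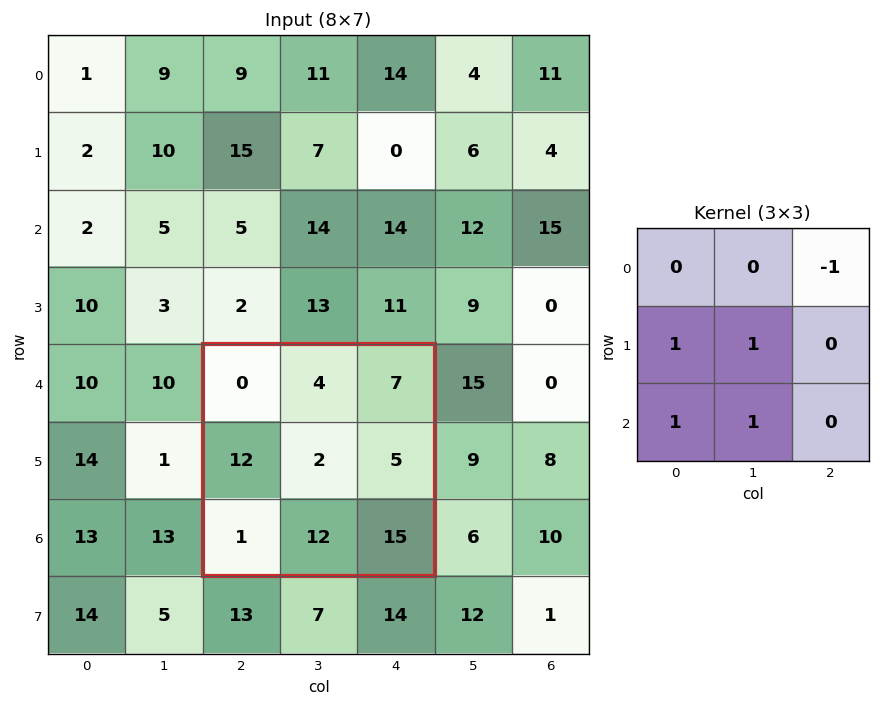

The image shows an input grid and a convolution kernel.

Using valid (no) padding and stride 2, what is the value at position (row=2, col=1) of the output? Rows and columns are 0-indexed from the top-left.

20

The receptive field on the input at this output position is [0 4 7 / 12 2 5 / 1 12 15]. Elementwise product with the kernel and sum: 7·-1 + 12·1 + 2·1 + 1·1 + 12·1.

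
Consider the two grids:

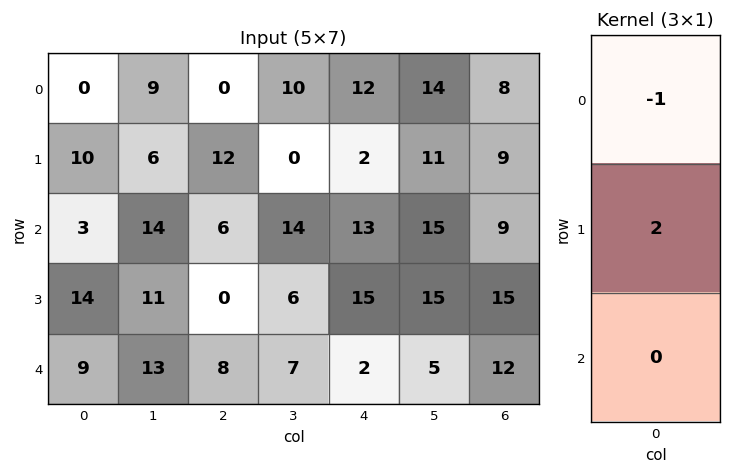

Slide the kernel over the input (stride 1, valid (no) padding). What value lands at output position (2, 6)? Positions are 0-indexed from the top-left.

21

The receptive field on the input at this output position is [9 / 15 / 12]. Elementwise product with the kernel and sum: 9·-1 + 15·2.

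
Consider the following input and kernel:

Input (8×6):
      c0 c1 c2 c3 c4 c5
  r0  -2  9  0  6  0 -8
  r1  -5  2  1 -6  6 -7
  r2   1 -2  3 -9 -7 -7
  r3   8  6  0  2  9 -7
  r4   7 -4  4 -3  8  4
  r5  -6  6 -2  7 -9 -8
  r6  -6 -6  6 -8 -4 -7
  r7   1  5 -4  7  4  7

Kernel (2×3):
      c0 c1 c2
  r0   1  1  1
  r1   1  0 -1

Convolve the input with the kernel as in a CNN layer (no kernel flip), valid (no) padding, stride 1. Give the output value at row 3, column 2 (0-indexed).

7

The receptive field on the input at this output position is [0 2 9 / 4 -3 8]. Elementwise product with the kernel and sum: 0·1 + 2·1 + 9·1 + 4·1 + 8·-1.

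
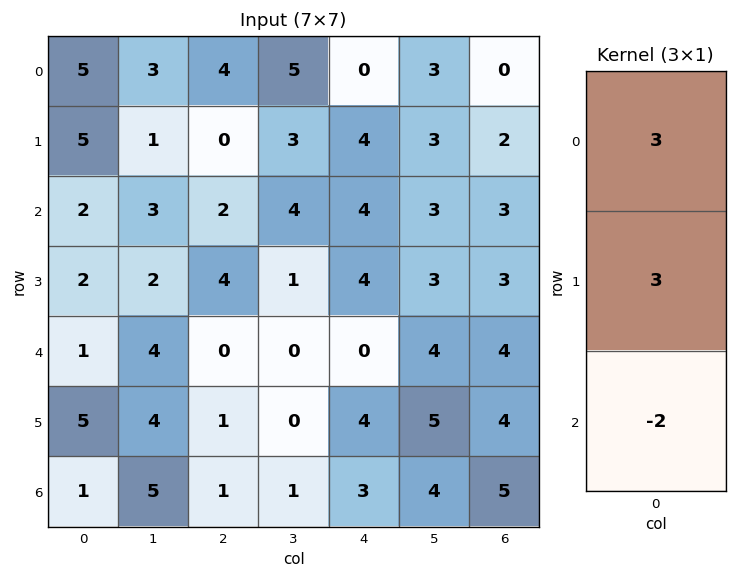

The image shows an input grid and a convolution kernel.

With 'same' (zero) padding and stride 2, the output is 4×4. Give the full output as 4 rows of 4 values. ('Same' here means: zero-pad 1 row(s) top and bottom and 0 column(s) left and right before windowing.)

Output[0,0]: The receptive field on the zero-padded input at this output position is [0 / 5 / 5]. Elementwise product with the kernel and sum: 0·3 + 5·3 + 5·-2.

5 12 -8 -4
17 -2 16 9
-1 10 4 13
18 6 21 27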